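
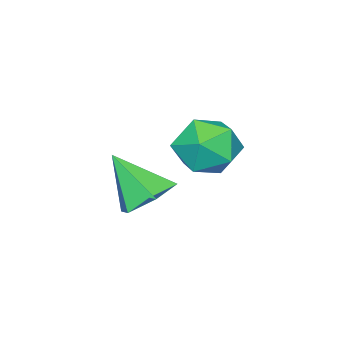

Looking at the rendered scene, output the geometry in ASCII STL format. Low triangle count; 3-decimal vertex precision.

solid 
facet normal -0.109 0.626 -0.772
outer loop
vertex 1.922 -1.226 -3.038
vertex 0.861 -1.245 -2.903
vertex 1.453 -0.513 -2.394
endloop
endfacet
facet normal 0.855 0.104 0.508
outer loop
vertex 1.922 -1.226 -3.038
vertex 1.453 -0.513 -2.394
vertex 1.079 -2.495 -1.357
endloop
endfacet
facet normal -0.110 0.626 -0.772
outer loop
vertex 1.453 -0.513 -2.394
vertex 0.861 -1.245 -2.903
vertex 0.391 -0.531 -2.258
endloop
endfacet
facet normal 0.106 0.445 0.889
outer loop
vertex 1.453 -0.513 -2.394
vertex 0.391 -0.531 -2.258
vertex 1.079 -2.495 -1.357
endloop
endfacet
facet normal -0.110 0.626 -0.772
outer loop
vertex 0.391 -0.531 -2.258
vertex 0.861 -1.245 -2.903
vertex -0.201 -1.263 -2.767
endloop
endfacet
facet normal -0.703 0.078 0.706
outer loop
vertex 0.391 -0.531 -2.258
vertex -0.201 -1.263 -2.767
vertex 1.079 -2.495 -1.357
endloop
endfacet
facet normal -0.110 0.626 -0.772
outer loop
vertex -0.201 -1.263 -2.767
vertex 0.861 -1.245 -2.903
vertex 0.269 -1.976 -3.411
endloop
endfacet
facet normal -0.763 -0.631 0.142
outer loop
vertex -0.201 -1.263 -2.767
vertex 0.269 -1.976 -3.411
vertex 1.079 -2.495 -1.357
endloop
endfacet
facet normal -0.110 0.626 -0.772
outer loop
vertex 0.269 -1.976 -3.411
vertex 0.861 -1.245 -2.903
vertex 1.33 -1.958 -3.547
endloop
endfacet
facet normal -0.014 -0.971 -0.240
outer loop
vertex 0.269 -1.976 -3.411
vertex 1.33 -1.958 -3.547
vertex 1.079 -2.495 -1.357
endloop
endfacet
facet normal -0.109 0.626 -0.772
outer loop
vertex 1.33 -1.958 -3.547
vertex 0.861 -1.245 -2.903
vertex 1.922 -1.226 -3.038
endloop
endfacet
facet normal 0.795 -0.604 -0.057
outer loop
vertex 1.33 -1.958 -3.547
vertex 1.922 -1.226 -3.038
vertex 1.079 -2.495 -1.357
endloop
endfacet
facet normal -0.409 0.027 0.912
outer loop
vertex 1.051 1.888 1.226
vertex 0.342 1.021 0.933
vertex 1.374 0.791 1.403
endloop
endfacet
facet normal 0.275 0.231 0.933
outer loop
vertex 1.051 1.888 1.226
vertex 1.374 0.791 1.403
vertex 2.134 1.558 0.989
endloop
endfacet
facet normal 0.351 0.793 0.499
outer loop
vertex 1.051 1.888 1.226
vertex 2.134 1.558 0.989
vertex 1.572 2.263 0.264
endloop
endfacet
facet normal -0.287 0.935 0.209
outer loop
vertex 1.051 1.888 1.226
vertex 1.572 2.263 0.264
vertex 0.465 1.931 0.23
endloop
endfacet
facet normal -0.756 0.461 0.465
outer loop
vertex 1.051 1.888 1.226
vertex 0.465 1.931 0.23
vertex 0.342 1.021 0.933
endloop
endfacet
facet normal 0.673 -0.302 0.676
outer loop
vertex 2.134 1.558 0.989
vertex 1.374 0.791 1.403
vertex 2.095 0.489 0.55
endloop
endfacet
facet normal -0.433 -0.633 0.641
outer loop
vertex 1.374 0.791 1.403
vertex 0.342 1.021 0.933
vertex 0.988 0.157 0.516
endloop
endfacet
facet normal -0.994 0.070 -0.083
outer loop
vertex 0.342 1.021 0.933
vertex 0.465 1.931 0.23
vertex 0.426 0.862 -0.209
endloop
endfacet
facet normal -0.236 0.836 -0.495
outer loop
vertex 0.465 1.931 0.23
vertex 1.572 2.263 0.264
vertex 1.186 1.629 -0.623
endloop
endfacet
facet normal 0.795 0.607 -0.026
outer loop
vertex 1.572 2.263 0.264
vertex 2.134 1.558 0.989
vertex 2.218 1.399 -0.153
endloop
endfacet
facet normal 0.287 -0.935 -0.209
outer loop
vertex 1.509 0.532 -0.446
vertex 2.095 0.489 0.55
vertex 0.988 0.157 0.516
endloop
endfacet
facet normal -0.351 -0.793 -0.499
outer loop
vertex 1.509 0.532 -0.446
vertex 0.988 0.157 0.516
vertex 0.426 0.862 -0.209
endloop
endfacet
facet normal -0.275 -0.231 -0.933
outer loop
vertex 1.509 0.532 -0.446
vertex 0.426 0.862 -0.209
vertex 1.186 1.629 -0.623
endloop
endfacet
facet normal 0.409 -0.027 -0.912
outer loop
vertex 1.509 0.532 -0.446
vertex 1.186 1.629 -0.623
vertex 2.218 1.399 -0.153
endloop
endfacet
facet normal 0.756 -0.461 -0.465
outer loop
vertex 1.509 0.532 -0.446
vertex 2.218 1.399 -0.153
vertex 2.095 0.489 0.55
endloop
endfacet
facet normal 0.236 -0.836 0.495
outer loop
vertex 0.988 0.157 0.516
vertex 2.095 0.489 0.55
vertex 1.374 0.791 1.403
endloop
endfacet
facet normal -0.795 -0.607 0.026
outer loop
vertex 0.426 0.862 -0.209
vertex 0.988 0.157 0.516
vertex 0.342 1.021 0.933
endloop
endfacet
facet normal -0.673 0.302 -0.676
outer loop
vertex 1.186 1.629 -0.623
vertex 0.426 0.862 -0.209
vertex 0.465 1.931 0.23
endloop
endfacet
facet normal 0.433 0.633 -0.641
outer loop
vertex 2.218 1.399 -0.153
vertex 1.186 1.629 -0.623
vertex 1.572 2.263 0.264
endloop
endfacet
facet normal 0.994 -0.070 0.083
outer loop
vertex 2.095 0.489 0.55
vertex 2.218 1.399 -0.153
vertex 2.134 1.558 0.989
endloop
endfacet

endsolid


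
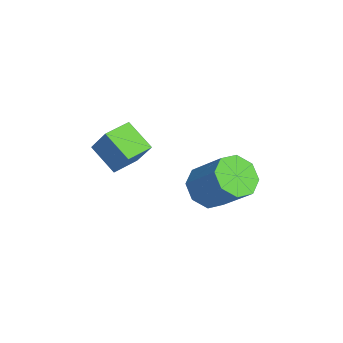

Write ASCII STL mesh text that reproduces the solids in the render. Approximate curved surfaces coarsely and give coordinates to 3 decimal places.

solid 
facet normal -0.463 -0.518 -0.719
outer loop
vertex 0.872 1.343 -4.56
vertex 0.526 0.873 -3.998
vertex 0.326 1.565 -4.368
endloop
endfacet
facet normal 0.097 0.776 -0.623
outer loop
vertex 0.872 1.343 -4.56
vertex 0.326 1.565 -4.368
vertex 1.619 2.177 -3.404
endloop
endfacet
facet normal 0.097 0.776 -0.623
outer loop
vertex 1.619 2.177 -3.404
vertex 0.326 1.565 -4.368
vertex 1.073 2.399 -3.212
endloop
endfacet
facet normal 0.464 0.519 0.718
outer loop
vertex 1.619 2.177 -3.404
vertex 1.073 2.399 -3.212
vertex 1.274 1.707 -2.842
endloop
endfacet
facet normal -0.465 -0.518 -0.718
outer loop
vertex 0.326 1.565 -4.368
vertex 0.526 0.873 -3.998
vertex -0.102 1.382 -3.959
endloop
endfacet
facet normal -0.554 0.803 -0.221
outer loop
vertex 0.326 1.565 -4.368
vertex -0.102 1.382 -3.959
vertex 1.073 2.399 -3.212
endloop
endfacet
facet normal -0.554 0.803 -0.221
outer loop
vertex 1.073 2.399 -3.212
vertex -0.102 1.382 -3.959
vertex 0.645 2.216 -2.803
endloop
endfacet
facet normal 0.464 0.519 0.718
outer loop
vertex 1.073 2.399 -3.212
vertex 0.645 2.216 -2.803
vertex 1.274 1.707 -2.842
endloop
endfacet
facet normal -0.464 -0.518 -0.719
outer loop
vertex -0.102 1.382 -3.959
vertex 0.526 0.873 -3.998
vertex -0.162 0.9 -3.573
endloop
endfacet
facet normal -0.880 0.358 0.310
outer loop
vertex -0.102 1.382 -3.959
vertex -0.162 0.9 -3.573
vertex 0.645 2.216 -2.803
endloop
endfacet
facet normal -0.881 0.359 0.310
outer loop
vertex 0.645 2.216 -2.803
vertex -0.162 0.9 -3.573
vertex 0.585 1.735 -2.417
endloop
endfacet
facet normal 0.464 0.518 0.718
outer loop
vertex 0.645 2.216 -2.803
vertex 0.585 1.735 -2.417
vertex 1.274 1.707 -2.842
endloop
endfacet
facet normal -0.464 -0.518 -0.718
outer loop
vertex -0.162 0.9 -3.573
vertex 0.526 0.873 -3.998
vertex 0.181 0.403 -3.436
endloop
endfacet
facet normal -0.691 -0.295 0.660
outer loop
vertex -0.162 0.9 -3.573
vertex 0.181 0.403 -3.436
vertex 0.585 1.735 -2.417
endloop
endfacet
facet normal -0.691 -0.295 0.660
outer loop
vertex 0.585 1.735 -2.417
vertex 0.181 0.403 -3.436
vertex 0.928 1.237 -2.28
endloop
endfacet
facet normal 0.464 0.518 0.719
outer loop
vertex 0.585 1.735 -2.417
vertex 0.928 1.237 -2.28
vertex 1.274 1.707 -2.842
endloop
endfacet
facet normal -0.464 -0.519 -0.718
outer loop
vertex 0.181 0.403 -3.436
vertex 0.526 0.873 -3.998
vertex 0.727 0.181 -3.628
endloop
endfacet
facet normal -0.097 -0.776 0.623
outer loop
vertex 0.181 0.403 -3.436
vertex 0.727 0.181 -3.628
vertex 0.928 1.237 -2.28
endloop
endfacet
facet normal -0.097 -0.776 0.623
outer loop
vertex 0.928 1.237 -2.28
vertex 0.727 0.181 -3.628
vertex 1.474 1.015 -2.472
endloop
endfacet
facet normal 0.463 0.518 0.719
outer loop
vertex 0.928 1.237 -2.28
vertex 1.474 1.015 -2.472
vertex 1.274 1.707 -2.842
endloop
endfacet
facet normal -0.464 -0.519 -0.718
outer loop
vertex 0.727 0.181 -3.628
vertex 0.526 0.873 -3.998
vertex 1.155 0.364 -4.037
endloop
endfacet
facet normal 0.554 -0.803 0.221
outer loop
vertex 0.727 0.181 -3.628
vertex 1.155 0.364 -4.037
vertex 1.474 1.015 -2.472
endloop
endfacet
facet normal 0.554 -0.803 0.221
outer loop
vertex 1.474 1.015 -2.472
vertex 1.155 0.364 -4.037
vertex 1.902 1.198 -2.881
endloop
endfacet
facet normal 0.465 0.518 0.718
outer loop
vertex 1.474 1.015 -2.472
vertex 1.902 1.198 -2.881
vertex 1.274 1.707 -2.842
endloop
endfacet
facet normal -0.464 -0.518 -0.718
outer loop
vertex 1.155 0.364 -4.037
vertex 0.526 0.873 -3.998
vertex 1.215 0.845 -4.423
endloop
endfacet
facet normal 0.880 -0.359 -0.310
outer loop
vertex 1.155 0.364 -4.037
vertex 1.215 0.845 -4.423
vertex 1.902 1.198 -2.881
endloop
endfacet
facet normal 0.881 -0.358 -0.310
outer loop
vertex 1.902 1.198 -2.881
vertex 1.215 0.845 -4.423
vertex 1.962 1.68 -3.267
endloop
endfacet
facet normal 0.464 0.518 0.719
outer loop
vertex 1.902 1.198 -2.881
vertex 1.962 1.68 -3.267
vertex 1.274 1.707 -2.842
endloop
endfacet
facet normal -0.464 -0.518 -0.719
outer loop
vertex 1.215 0.845 -4.423
vertex 0.526 0.873 -3.998
vertex 0.872 1.343 -4.56
endloop
endfacet
facet normal 0.691 0.295 -0.660
outer loop
vertex 1.215 0.845 -4.423
vertex 0.872 1.343 -4.56
vertex 1.962 1.68 -3.267
endloop
endfacet
facet normal 0.691 0.295 -0.660
outer loop
vertex 1.962 1.68 -3.267
vertex 0.872 1.343 -4.56
vertex 1.619 2.177 -3.404
endloop
endfacet
facet normal 0.464 0.518 0.718
outer loop
vertex 1.962 1.68 -3.267
vertex 1.619 2.177 -3.404
vertex 1.274 1.707 -2.842
endloop
endfacet
facet normal -0.372 -0.389 -0.843
outer loop
vertex 1.331 -2.643 -1.32
vertex 0.656 -1.947 -1.343
vertex 2.031 -1.984 -1.933
endloop
endfacet
facet normal 0.696 -0.718 0.023
outer loop
vertex 2.444 -1.553 -0.997
vertex 1.331 -2.643 -1.32
vertex 2.031 -1.984 -1.933
endloop
endfacet
facet normal -0.372 -0.388 -0.843
outer loop
vertex 2.031 -1.984 -1.933
vertex 0.656 -1.947 -1.343
vertex 1.356 -1.288 -1.955
endloop
endfacet
facet normal 0.614 0.578 -0.537
outer loop
vertex 1.356 -1.288 -1.955
vertex 2.444 -1.553 -0.997
vertex 2.031 -1.984 -1.933
endloop
endfacet
facet normal -0.614 -0.578 0.537
outer loop
vertex 1.331 -2.643 -1.32
vertex 1.069 -1.516 -0.407
vertex 0.656 -1.947 -1.343
endloop
endfacet
facet normal 0.696 -0.718 0.023
outer loop
vertex 1.744 -2.212 -0.385
vertex 1.331 -2.643 -1.32
vertex 2.444 -1.553 -0.997
endloop
endfacet
facet normal -0.614 -0.578 0.538
outer loop
vertex 1.744 -2.212 -0.385
vertex 1.069 -1.516 -0.407
vertex 1.331 -2.643 -1.32
endloop
endfacet
facet normal -0.696 0.718 -0.023
outer loop
vertex 0.656 -1.947 -1.343
vertex 1.069 -1.516 -0.407
vertex 1.356 -1.288 -1.955
endloop
endfacet
facet normal 0.614 0.578 -0.538
outer loop
vertex 1.769 -0.857 -1.02
vertex 2.444 -1.553 -0.997
vertex 1.356 -1.288 -1.955
endloop
endfacet
facet normal -0.696 0.718 -0.023
outer loop
vertex 1.356 -1.288 -1.955
vertex 1.069 -1.516 -0.407
vertex 1.769 -0.857 -1.02
endloop
endfacet
facet normal 0.372 0.388 0.843
outer loop
vertex 1.769 -0.857 -1.02
vertex 1.744 -2.212 -0.385
vertex 2.444 -1.553 -0.997
endloop
endfacet
facet normal 0.373 0.388 0.843
outer loop
vertex 1.069 -1.516 -0.407
vertex 1.744 -2.212 -0.385
vertex 1.769 -0.857 -1.02
endloop
endfacet

endsolid


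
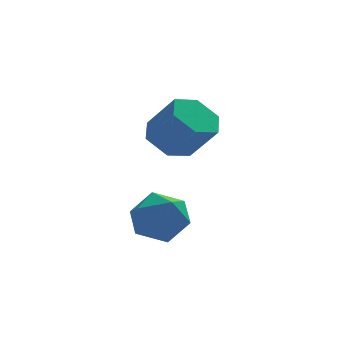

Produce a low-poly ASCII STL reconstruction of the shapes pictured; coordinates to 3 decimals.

solid 
facet normal 0.309 0.757 0.576
outer loop
vertex -3.059 1.594 0.747
vertex -3.348 1.026 1.649
vertex -2.329 0.925 1.235
endloop
endfacet
facet normal 0.686 0.727 -0.030
outer loop
vertex -3.059 1.594 0.747
vertex -2.329 0.925 1.235
vertex -2.404 0.951 0.134
endloop
endfacet
facet normal 0.231 0.784 -0.576
outer loop
vertex -3.059 1.594 0.747
vertex -2.404 0.951 0.134
vertex -3.469 1.068 -0.133
endloop
endfacet
facet normal -0.427 0.850 -0.309
outer loop
vertex -3.059 1.594 0.747
vertex -3.469 1.068 -0.133
vertex -4.052 1.115 0.803
endloop
endfacet
facet normal -0.379 0.833 0.403
outer loop
vertex -3.059 1.594 0.747
vertex -4.052 1.115 0.803
vertex -3.348 1.026 1.649
endloop
endfacet
facet normal 0.994 0.084 -0.066
outer loop
vertex -2.404 0.951 0.134
vertex -2.329 0.925 1.235
vertex -2.288 -0.015 0.657
endloop
endfacet
facet normal 0.384 0.133 0.914
outer loop
vertex -2.329 0.925 1.235
vertex -3.348 1.026 1.649
vertex -2.871 0.032 1.593
endloop
endfacet
facet normal -0.730 0.256 0.634
outer loop
vertex -3.348 1.026 1.649
vertex -4.052 1.115 0.803
vertex -3.936 0.149 1.326
endloop
endfacet
facet normal -0.808 0.283 -0.517
outer loop
vertex -4.052 1.115 0.803
vertex -3.469 1.068 -0.133
vertex -4.011 0.175 0.225
endloop
endfacet
facet normal 0.258 0.177 -0.950
outer loop
vertex -3.469 1.068 -0.133
vertex -2.404 0.951 0.134
vertex -2.992 0.074 -0.189
endloop
endfacet
facet normal 0.427 -0.850 0.309
outer loop
vertex -3.281 -0.494 0.713
vertex -2.288 -0.015 0.657
vertex -2.871 0.032 1.593
endloop
endfacet
facet normal -0.231 -0.784 0.576
outer loop
vertex -3.281 -0.494 0.713
vertex -2.871 0.032 1.593
vertex -3.936 0.149 1.326
endloop
endfacet
facet normal -0.686 -0.727 0.030
outer loop
vertex -3.281 -0.494 0.713
vertex -3.936 0.149 1.326
vertex -4.011 0.175 0.225
endloop
endfacet
facet normal -0.309 -0.757 -0.576
outer loop
vertex -3.281 -0.494 0.713
vertex -4.011 0.175 0.225
vertex -2.992 0.074 -0.189
endloop
endfacet
facet normal 0.379 -0.833 -0.403
outer loop
vertex -3.281 -0.494 0.713
vertex -2.992 0.074 -0.189
vertex -2.288 -0.015 0.657
endloop
endfacet
facet normal 0.808 -0.283 0.517
outer loop
vertex -2.871 0.032 1.593
vertex -2.288 -0.015 0.657
vertex -2.329 0.925 1.235
endloop
endfacet
facet normal -0.258 -0.177 0.950
outer loop
vertex -3.936 0.149 1.326
vertex -2.871 0.032 1.593
vertex -3.348 1.026 1.649
endloop
endfacet
facet normal -0.994 -0.084 0.066
outer loop
vertex -4.011 0.175 0.225
vertex -3.936 0.149 1.326
vertex -4.052 1.115 0.803
endloop
endfacet
facet normal -0.384 -0.133 -0.914
outer loop
vertex -2.992 0.074 -0.189
vertex -4.011 0.175 0.225
vertex -3.469 1.068 -0.133
endloop
endfacet
facet normal 0.730 -0.256 -0.634
outer loop
vertex -2.288 -0.015 0.657
vertex -2.992 0.074 -0.189
vertex -2.404 0.951 0.134
endloop
endfacet
facet normal -0.488 0.430 -0.760
outer loop
vertex -1.729 3.278 3.06
vertex -2.55 2.783 3.307
vertex -2.374 3.675 3.699
endloop
endfacet
facet normal 0.582 0.809 0.084
outer loop
vertex -1.729 3.278 3.06
vertex -2.374 3.675 3.699
vertex -0.929 2.573 4.306
endloop
endfacet
facet normal 0.581 0.809 0.085
outer loop
vertex -0.929 2.573 4.306
vertex -2.374 3.675 3.699
vertex -1.573 2.969 4.944
endloop
endfacet
facet normal 0.488 -0.430 0.760
outer loop
vertex -0.929 2.573 4.306
vertex -1.573 2.969 4.944
vertex -1.75 2.077 4.553
endloop
endfacet
facet normal -0.488 0.430 -0.760
outer loop
vertex -2.374 3.675 3.699
vertex -2.55 2.783 3.307
vertex -3.195 3.179 3.945
endloop
endfacet
facet normal -0.273 0.751 0.602
outer loop
vertex -2.374 3.675 3.699
vertex -3.195 3.179 3.945
vertex -1.573 2.969 4.944
endloop
endfacet
facet normal -0.273 0.752 0.601
outer loop
vertex -1.573 2.969 4.944
vertex -3.195 3.179 3.945
vertex -2.394 2.474 5.191
endloop
endfacet
facet normal 0.488 -0.430 0.760
outer loop
vertex -1.573 2.969 4.944
vertex -2.394 2.474 5.191
vertex -1.75 2.077 4.553
endloop
endfacet
facet normal -0.488 0.429 -0.760
outer loop
vertex -3.195 3.179 3.945
vertex -2.55 2.783 3.307
vertex -3.371 2.287 3.554
endloop
endfacet
facet normal -0.854 -0.058 0.516
outer loop
vertex -3.195 3.179 3.945
vertex -3.371 2.287 3.554
vertex -2.394 2.474 5.191
endloop
endfacet
facet normal -0.854 -0.057 0.516
outer loop
vertex -2.394 2.474 5.191
vertex -3.371 2.287 3.554
vertex -2.571 1.582 4.8
endloop
endfacet
facet normal 0.488 -0.430 0.760
outer loop
vertex -2.394 2.474 5.191
vertex -2.571 1.582 4.8
vertex -1.75 2.077 4.553
endloop
endfacet
facet normal -0.488 0.430 -0.760
outer loop
vertex -3.371 2.287 3.554
vertex -2.55 2.783 3.307
vertex -2.727 1.891 2.916
endloop
endfacet
facet normal -0.581 -0.809 -0.085
outer loop
vertex -3.371 2.287 3.554
vertex -2.727 1.891 2.916
vertex -2.571 1.582 4.8
endloop
endfacet
facet normal -0.582 -0.809 -0.085
outer loop
vertex -2.571 1.582 4.8
vertex -2.727 1.891 2.916
vertex -1.926 1.185 4.161
endloop
endfacet
facet normal 0.488 -0.430 0.760
outer loop
vertex -2.571 1.582 4.8
vertex -1.926 1.185 4.161
vertex -1.75 2.077 4.553
endloop
endfacet
facet normal -0.488 0.430 -0.760
outer loop
vertex -2.727 1.891 2.916
vertex -2.55 2.783 3.307
vertex -1.906 2.386 2.669
endloop
endfacet
facet normal 0.272 -0.751 -0.601
outer loop
vertex -2.727 1.891 2.916
vertex -1.906 2.386 2.669
vertex -1.926 1.185 4.161
endloop
endfacet
facet normal 0.274 -0.751 -0.601
outer loop
vertex -1.926 1.185 4.161
vertex -1.906 2.386 2.669
vertex -1.105 1.681 3.915
endloop
endfacet
facet normal 0.488 -0.430 0.760
outer loop
vertex -1.926 1.185 4.161
vertex -1.105 1.681 3.915
vertex -1.75 2.077 4.553
endloop
endfacet
facet normal -0.488 0.430 -0.760
outer loop
vertex -1.906 2.386 2.669
vertex -2.55 2.783 3.307
vertex -1.729 3.278 3.06
endloop
endfacet
facet normal 0.854 0.057 -0.517
outer loop
vertex -1.906 2.386 2.669
vertex -1.729 3.278 3.06
vertex -1.105 1.681 3.915
endloop
endfacet
facet normal 0.855 0.058 -0.516
outer loop
vertex -1.105 1.681 3.915
vertex -1.729 3.278 3.06
vertex -0.929 2.573 4.306
endloop
endfacet
facet normal 0.488 -0.429 0.760
outer loop
vertex -1.105 1.681 3.915
vertex -0.929 2.573 4.306
vertex -1.75 2.077 4.553
endloop
endfacet

endsolid


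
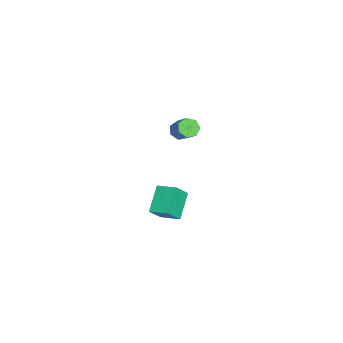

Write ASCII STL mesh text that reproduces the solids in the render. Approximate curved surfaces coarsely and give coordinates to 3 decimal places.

solid 
facet normal -0.663 -0.395 -0.636
outer loop
vertex -3.249 -0.364 1.483
vertex -3.727 -0.283 1.931
vertex -3.527 0.137 1.462
endloop
endfacet
facet normal 0.571 0.284 -0.770
outer loop
vertex -3.249 -0.364 1.483
vertex -3.527 0.137 1.462
vertex -2.335 0.182 2.362
endloop
endfacet
facet normal 0.571 0.284 -0.770
outer loop
vertex -2.335 0.182 2.362
vertex -3.527 0.137 1.462
vertex -2.613 0.682 2.34
endloop
endfacet
facet normal 0.662 0.396 0.636
outer loop
vertex -2.335 0.182 2.362
vertex -2.613 0.682 2.34
vertex -2.813 0.263 2.809
endloop
endfacet
facet normal -0.662 -0.395 -0.637
outer loop
vertex -3.527 0.137 1.462
vertex -3.727 -0.283 1.931
vertex -3.956 0.321 1.794
endloop
endfacet
facet normal -0.025 0.861 -0.509
outer loop
vertex -3.527 0.137 1.462
vertex -3.956 0.321 1.794
vertex -2.613 0.682 2.34
endloop
endfacet
facet normal -0.025 0.861 -0.509
outer loop
vertex -2.613 0.682 2.34
vertex -3.956 0.321 1.794
vertex -3.041 0.866 2.672
endloop
endfacet
facet normal 0.663 0.395 0.636
outer loop
vertex -2.613 0.682 2.34
vertex -3.041 0.866 2.672
vertex -2.813 0.263 2.809
endloop
endfacet
facet normal -0.663 -0.396 -0.636
outer loop
vertex -3.956 0.321 1.794
vertex -3.727 -0.283 1.931
vertex -4.212 0.051 2.229
endloop
endfacet
facet normal -0.600 0.788 0.136
outer loop
vertex -3.956 0.321 1.794
vertex -4.212 0.051 2.229
vertex -3.041 0.866 2.672
endloop
endfacet
facet normal -0.600 0.789 0.135
outer loop
vertex -3.041 0.866 2.672
vertex -4.212 0.051 2.229
vertex -3.298 0.596 3.107
endloop
endfacet
facet normal 0.662 0.395 0.637
outer loop
vertex -3.041 0.866 2.672
vertex -3.298 0.596 3.107
vertex -2.813 0.263 2.809
endloop
endfacet
facet normal -0.663 -0.394 -0.637
outer loop
vertex -4.212 0.051 2.229
vertex -3.727 -0.283 1.931
vertex -4.104 -0.47 2.439
endloop
endfacet
facet normal -0.725 0.123 0.678
outer loop
vertex -4.212 0.051 2.229
vertex -4.104 -0.47 2.439
vertex -3.298 0.596 3.107
endloop
endfacet
facet normal -0.725 0.124 0.677
outer loop
vertex -3.298 0.596 3.107
vertex -4.104 -0.47 2.439
vertex -3.19 0.075 3.318
endloop
endfacet
facet normal 0.662 0.395 0.637
outer loop
vertex -3.298 0.596 3.107
vertex -3.19 0.075 3.318
vertex -2.813 0.263 2.809
endloop
endfacet
facet normal -0.662 -0.396 -0.637
outer loop
vertex -4.104 -0.47 2.439
vertex -3.727 -0.283 1.931
vertex -3.711 -0.85 2.267
endloop
endfacet
facet normal -0.304 -0.635 0.710
outer loop
vertex -4.104 -0.47 2.439
vertex -3.711 -0.85 2.267
vertex -3.19 0.075 3.318
endloop
endfacet
facet normal -0.303 -0.636 0.710
outer loop
vertex -3.19 0.075 3.318
vertex -3.711 -0.85 2.267
vertex -2.797 -0.305 3.145
endloop
endfacet
facet normal 0.662 0.395 0.637
outer loop
vertex -3.19 0.075 3.318
vertex -2.797 -0.305 3.145
vertex -2.813 0.263 2.809
endloop
endfacet
facet normal -0.662 -0.396 -0.636
outer loop
vertex -3.711 -0.85 2.267
vertex -3.727 -0.283 1.931
vertex -3.331 -0.803 1.842
endloop
endfacet
facet normal 0.346 -0.915 0.208
outer loop
vertex -3.711 -0.85 2.267
vertex -3.331 -0.803 1.842
vertex -2.797 -0.305 3.145
endloop
endfacet
facet normal 0.346 -0.915 0.208
outer loop
vertex -2.797 -0.305 3.145
vertex -3.331 -0.803 1.842
vertex -2.417 -0.258 2.72
endloop
endfacet
facet normal 0.663 0.395 0.636
outer loop
vertex -2.797 -0.305 3.145
vertex -2.417 -0.258 2.72
vertex -2.813 0.263 2.809
endloop
endfacet
facet normal -0.663 -0.396 -0.636
outer loop
vertex -3.331 -0.803 1.842
vertex -3.727 -0.283 1.931
vertex -3.249 -0.364 1.483
endloop
endfacet
facet normal 0.735 -0.506 -0.451
outer loop
vertex -3.331 -0.803 1.842
vertex -3.249 -0.364 1.483
vertex -2.417 -0.258 2.72
endloop
endfacet
facet normal 0.736 -0.505 -0.452
outer loop
vertex -2.417 -0.258 2.72
vertex -3.249 -0.364 1.483
vertex -2.335 0.182 2.362
endloop
endfacet
facet normal 0.662 0.395 0.637
outer loop
vertex -2.417 -0.258 2.72
vertex -2.335 0.182 2.362
vertex -2.813 0.263 2.809
endloop
endfacet
facet normal -0.533 0.422 -0.733
outer loop
vertex 2.295 -0.402 1.341
vertex 2.766 0.657 1.608
vertex 3.573 -0.694 0.243
endloop
endfacet
facet normal -0.396 -0.890 -0.224
outer loop
vertex 4.234 -1.217 1.152
vertex 2.295 -0.402 1.341
vertex 3.573 -0.694 0.243
endloop
endfacet
facet normal -0.533 0.422 -0.733
outer loop
vertex 3.573 -0.694 0.243
vertex 2.766 0.657 1.608
vertex 4.044 0.365 0.51
endloop
endfacet
facet normal 0.748 -0.171 -0.642
outer loop
vertex 4.044 0.365 0.51
vertex 4.234 -1.217 1.152
vertex 3.573 -0.694 0.243
endloop
endfacet
facet normal -0.748 0.171 0.642
outer loop
vertex 2.295 -0.402 1.341
vertex 3.427 0.134 2.517
vertex 2.766 0.657 1.608
endloop
endfacet
facet normal -0.396 -0.890 -0.224
outer loop
vertex 2.956 -0.925 2.25
vertex 2.295 -0.402 1.341
vertex 4.234 -1.217 1.152
endloop
endfacet
facet normal -0.748 0.171 0.642
outer loop
vertex 2.956 -0.925 2.25
vertex 3.427 0.134 2.517
vertex 2.295 -0.402 1.341
endloop
endfacet
facet normal 0.396 0.890 0.224
outer loop
vertex 2.766 0.657 1.608
vertex 3.427 0.134 2.517
vertex 4.044 0.365 0.51
endloop
endfacet
facet normal 0.748 -0.171 -0.642
outer loop
vertex 4.705 -0.158 1.419
vertex 4.234 -1.217 1.152
vertex 4.044 0.365 0.51
endloop
endfacet
facet normal 0.396 0.890 0.224
outer loop
vertex 4.044 0.365 0.51
vertex 3.427 0.134 2.517
vertex 4.705 -0.158 1.419
endloop
endfacet
facet normal 0.533 -0.422 0.733
outer loop
vertex 4.705 -0.158 1.419
vertex 2.956 -0.925 2.25
vertex 4.234 -1.217 1.152
endloop
endfacet
facet normal 0.533 -0.422 0.733
outer loop
vertex 3.427 0.134 2.517
vertex 2.956 -0.925 2.25
vertex 4.705 -0.158 1.419
endloop
endfacet

endsolid


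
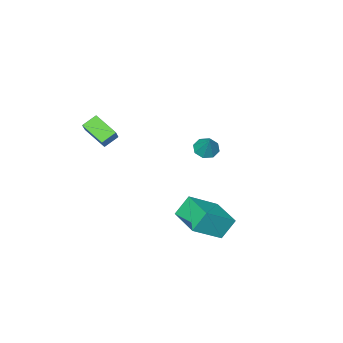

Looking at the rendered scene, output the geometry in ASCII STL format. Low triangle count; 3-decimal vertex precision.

solid 
facet normal -0.328 -0.505 -0.798
outer loop
vertex -1.776 -0.779 -0.176
vertex -2.274 -1.036 0.191
vertex -2.198 -0.488 -0.187
endloop
endfacet
facet normal 0.561 0.807 -0.185
outer loop
vertex -1.776 -0.779 -0.176
vertex -2.198 -0.488 -0.187
vertex -1.866 -0.404 1.189
endloop
endfacet
facet normal -0.327 -0.506 -0.799
outer loop
vertex -2.198 -0.488 -0.187
vertex -2.274 -1.036 0.191
vertex -2.665 -0.518 0.023
endloop
endfacet
facet normal -0.082 0.996 -0.041
outer loop
vertex -2.198 -0.488 -0.187
vertex -2.665 -0.518 0.023
vertex -1.866 -0.404 1.189
endloop
endfacet
facet normal -0.326 -0.505 -0.799
outer loop
vertex -2.665 -0.518 0.023
vertex -2.274 -1.036 0.191
vertex -2.903 -0.851 0.331
endloop
endfacet
facet normal -0.593 0.733 0.334
outer loop
vertex -2.665 -0.518 0.023
vertex -2.903 -0.851 0.331
vertex -1.866 -0.404 1.189
endloop
endfacet
facet normal -0.326 -0.505 -0.799
outer loop
vertex -2.903 -0.851 0.331
vertex -2.274 -1.036 0.191
vertex -2.773 -1.293 0.557
endloop
endfacet
facet normal -0.671 0.172 0.721
outer loop
vertex -2.903 -0.851 0.331
vertex -2.773 -1.293 0.557
vertex -1.866 -0.404 1.189
endloop
endfacet
facet normal -0.326 -0.505 -0.799
outer loop
vertex -2.773 -1.293 0.557
vertex -2.274 -1.036 0.191
vertex -2.351 -1.584 0.569
endloop
endfacet
facet normal -0.272 -0.358 0.893
outer loop
vertex -2.773 -1.293 0.557
vertex -2.351 -1.584 0.569
vertex -1.866 -0.404 1.189
endloop
endfacet
facet normal -0.327 -0.505 -0.799
outer loop
vertex -2.351 -1.584 0.569
vertex -2.274 -1.036 0.191
vertex -1.884 -1.554 0.359
endloop
endfacet
facet normal 0.372 -0.547 0.750
outer loop
vertex -2.351 -1.584 0.569
vertex -1.884 -1.554 0.359
vertex -1.866 -0.404 1.189
endloop
endfacet
facet normal -0.327 -0.505 -0.798
outer loop
vertex -1.884 -1.554 0.359
vertex -2.274 -1.036 0.191
vertex -1.646 -1.22 0.05
endloop
endfacet
facet normal 0.883 -0.284 0.374
outer loop
vertex -1.884 -1.554 0.359
vertex -1.646 -1.22 0.05
vertex -1.866 -0.404 1.189
endloop
endfacet
facet normal -0.327 -0.506 -0.798
outer loop
vertex -1.646 -1.22 0.05
vertex -2.274 -1.036 0.191
vertex -1.776 -0.779 -0.176
endloop
endfacet
facet normal 0.961 0.277 -0.013
outer loop
vertex -1.646 -1.22 0.05
vertex -1.776 -0.779 -0.176
vertex -1.866 -0.404 1.189
endloop
endfacet
facet normal -0.553 -0.467 -0.690
outer loop
vertex 3.997 -2.864 3.439
vertex 3.285 -2.678 3.884
vertex 3.87 -1.681 2.74
endloop
endfacet
facet normal 0.828 -0.216 -0.517
outer loop
vertex 4.555 -1.102 3.596
vertex 3.997 -2.864 3.439
vertex 3.87 -1.681 2.74
endloop
endfacet
facet normal -0.552 -0.468 -0.690
outer loop
vertex 3.87 -1.681 2.74
vertex 3.285 -2.678 3.884
vertex 3.158 -1.495 3.184
endloop
endfacet
facet normal -0.092 0.857 -0.506
outer loop
vertex 3.158 -1.495 3.184
vertex 4.555 -1.102 3.596
vertex 3.87 -1.681 2.74
endloop
endfacet
facet normal 0.092 -0.857 0.506
outer loop
vertex 3.997 -2.864 3.439
vertex 3.97 -2.099 4.74
vertex 3.285 -2.678 3.884
endloop
endfacet
facet normal 0.829 -0.216 -0.516
outer loop
vertex 4.682 -2.285 4.296
vertex 3.997 -2.864 3.439
vertex 4.555 -1.102 3.596
endloop
endfacet
facet normal 0.092 -0.858 0.506
outer loop
vertex 4.682 -2.285 4.296
vertex 3.97 -2.099 4.74
vertex 3.997 -2.864 3.439
endloop
endfacet
facet normal -0.828 0.217 0.516
outer loop
vertex 3.285 -2.678 3.884
vertex 3.97 -2.099 4.74
vertex 3.158 -1.495 3.184
endloop
endfacet
facet normal -0.092 0.858 -0.506
outer loop
vertex 3.843 -0.916 4.041
vertex 4.555 -1.102 3.596
vertex 3.158 -1.495 3.184
endloop
endfacet
facet normal -0.829 0.216 0.516
outer loop
vertex 3.158 -1.495 3.184
vertex 3.97 -2.099 4.74
vertex 3.843 -0.916 4.041
endloop
endfacet
facet normal 0.553 0.467 0.690
outer loop
vertex 3.843 -0.916 4.041
vertex 4.682 -2.285 4.296
vertex 4.555 -1.102 3.596
endloop
endfacet
facet normal 0.552 0.467 0.690
outer loop
vertex 3.97 -2.099 4.74
vertex 4.682 -2.285 4.296
vertex 3.843 -0.916 4.041
endloop
endfacet
facet normal -0.798 0.214 -0.564
outer loop
vertex -0.707 1.249 -2.046
vertex -0.182 2.936 -2.15
vertex -0.046 0.979 -3.084
endloop
endfacet
facet normal -0.297 -0.953 0.059
outer loop
vertex 1.502 0.564 -1.99
vertex -0.707 1.249 -2.046
vertex -0.046 0.979 -3.084
endloop
endfacet
facet normal -0.797 0.214 -0.564
outer loop
vertex -0.046 0.979 -3.084
vertex -0.182 2.936 -2.15
vertex 0.48 2.666 -3.188
endloop
endfacet
facet normal 0.525 -0.214 -0.824
outer loop
vertex 0.48 2.666 -3.188
vertex 1.502 0.564 -1.99
vertex -0.046 0.979 -3.084
endloop
endfacet
facet normal -0.525 0.214 0.824
outer loop
vertex -0.707 1.249 -2.046
vertex 1.366 2.521 -1.056
vertex -0.182 2.936 -2.15
endloop
endfacet
facet normal -0.297 -0.953 0.058
outer loop
vertex 0.84 0.834 -0.952
vertex -0.707 1.249 -2.046
vertex 1.502 0.564 -1.99
endloop
endfacet
facet normal -0.525 0.214 0.824
outer loop
vertex 0.84 0.834 -0.952
vertex 1.366 2.521 -1.056
vertex -0.707 1.249 -2.046
endloop
endfacet
facet normal 0.297 0.953 -0.059
outer loop
vertex -0.182 2.936 -2.15
vertex 1.366 2.521 -1.056
vertex 0.48 2.666 -3.188
endloop
endfacet
facet normal 0.525 -0.214 -0.824
outer loop
vertex 2.027 2.251 -2.094
vertex 1.502 0.564 -1.99
vertex 0.48 2.666 -3.188
endloop
endfacet
facet normal 0.297 0.953 -0.059
outer loop
vertex 0.48 2.666 -3.188
vertex 1.366 2.521 -1.056
vertex 2.027 2.251 -2.094
endloop
endfacet
facet normal 0.798 -0.213 0.564
outer loop
vertex 2.027 2.251 -2.094
vertex 0.84 0.834 -0.952
vertex 1.502 0.564 -1.99
endloop
endfacet
facet normal 0.798 -0.214 0.564
outer loop
vertex 1.366 2.521 -1.056
vertex 0.84 0.834 -0.952
vertex 2.027 2.251 -2.094
endloop
endfacet

endsolid


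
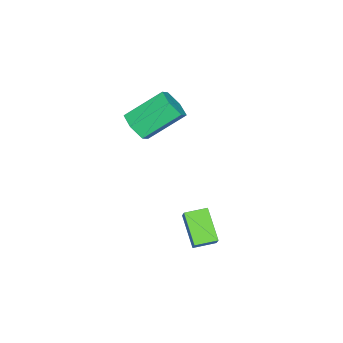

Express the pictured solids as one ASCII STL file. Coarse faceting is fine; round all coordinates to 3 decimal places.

solid 
facet normal -0.657 0.749 0.082
outer loop
vertex -1.264 0.693 -1.855
vertex -0.855 0.981 -1.206
vertex -0.248 1.703 -2.944
endloop
endfacet
facet normal -0.499 -0.352 -0.792
outer loop
vertex 0.475 0.879 -3.034
vertex -1.264 0.693 -1.855
vertex -0.248 1.703 -2.944
endloop
endfacet
facet normal -0.657 0.750 0.082
outer loop
vertex -0.248 1.703 -2.944
vertex -0.855 0.981 -1.206
vertex 0.162 1.991 -2.295
endloop
endfacet
facet normal 0.564 0.561 -0.606
outer loop
vertex 0.162 1.991 -2.295
vertex 0.475 0.879 -3.034
vertex -0.248 1.703 -2.944
endloop
endfacet
facet normal -0.565 -0.561 0.605
outer loop
vertex -1.264 0.693 -1.855
vertex -0.132 0.157 -1.296
vertex -0.855 0.981 -1.206
endloop
endfacet
facet normal -0.499 -0.351 -0.792
outer loop
vertex -0.542 -0.131 -1.945
vertex -1.264 0.693 -1.855
vertex 0.475 0.879 -3.034
endloop
endfacet
facet normal -0.565 -0.561 0.606
outer loop
vertex -0.542 -0.131 -1.945
vertex -0.132 0.157 -1.296
vertex -1.264 0.693 -1.855
endloop
endfacet
facet normal 0.499 0.351 0.792
outer loop
vertex -0.855 0.981 -1.206
vertex -0.132 0.157 -1.296
vertex 0.162 1.991 -2.295
endloop
endfacet
facet normal 0.565 0.561 -0.605
outer loop
vertex 0.884 1.167 -2.385
vertex 0.475 0.879 -3.034
vertex 0.162 1.991 -2.295
endloop
endfacet
facet normal 0.500 0.351 0.792
outer loop
vertex 0.162 1.991 -2.295
vertex -0.132 0.157 -1.296
vertex 0.884 1.167 -2.385
endloop
endfacet
facet normal 0.657 -0.749 -0.081
outer loop
vertex 0.884 1.167 -2.385
vertex -0.542 -0.131 -1.945
vertex 0.475 0.879 -3.034
endloop
endfacet
facet normal 0.657 -0.750 -0.082
outer loop
vertex -0.132 0.157 -1.296
vertex -0.542 -0.131 -1.945
vertex 0.884 1.167 -2.385
endloop
endfacet
facet normal 0.529 -0.617 -0.582
outer loop
vertex -0.944 -2.299 2.391
vertex -1.548 -2.928 2.509
vertex -1.626 -2.363 1.839
endloop
endfacet
facet normal 0.345 0.784 -0.517
outer loop
vertex -0.944 -2.299 2.391
vertex -1.626 -2.363 1.839
vertex -2.108 -0.942 3.674
endloop
endfacet
facet normal 0.344 0.784 -0.517
outer loop
vertex -2.108 -0.942 3.674
vertex -1.626 -2.363 1.839
vertex -2.791 -1.006 3.122
endloop
endfacet
facet normal -0.529 0.616 0.584
outer loop
vertex -2.108 -0.942 3.674
vertex -2.791 -1.006 3.122
vertex -2.712 -1.572 3.791
endloop
endfacet
facet normal 0.529 -0.617 -0.582
outer loop
vertex -1.626 -2.363 1.839
vertex -1.548 -2.928 2.509
vertex -2.23 -2.992 1.957
endloop
endfacet
facet normal -0.499 0.329 -0.801
outer loop
vertex -1.626 -2.363 1.839
vertex -2.23 -2.992 1.957
vertex -2.791 -1.006 3.122
endloop
endfacet
facet normal -0.499 0.329 -0.802
outer loop
vertex -2.791 -1.006 3.122
vertex -2.23 -2.992 1.957
vertex -3.394 -1.635 3.239
endloop
endfacet
facet normal -0.529 0.616 0.584
outer loop
vertex -2.791 -1.006 3.122
vertex -3.394 -1.635 3.239
vertex -2.712 -1.572 3.791
endloop
endfacet
facet normal 0.530 -0.616 -0.583
outer loop
vertex -2.23 -2.992 1.957
vertex -1.548 -2.928 2.509
vertex -2.152 -3.558 2.626
endloop
endfacet
facet normal -0.844 -0.454 -0.286
outer loop
vertex -2.23 -2.992 1.957
vertex -2.152 -3.558 2.626
vertex -3.394 -1.635 3.239
endloop
endfacet
facet normal -0.844 -0.454 -0.285
outer loop
vertex -3.394 -1.635 3.239
vertex -2.152 -3.558 2.626
vertex -3.316 -2.201 3.909
endloop
endfacet
facet normal -0.529 0.617 0.583
outer loop
vertex -3.394 -1.635 3.239
vertex -3.316 -2.201 3.909
vertex -2.712 -1.572 3.791
endloop
endfacet
facet normal 0.529 -0.616 -0.584
outer loop
vertex -2.152 -3.558 2.626
vertex -1.548 -2.928 2.509
vertex -1.469 -3.494 3.178
endloop
endfacet
facet normal -0.344 -0.784 0.517
outer loop
vertex -2.152 -3.558 2.626
vertex -1.469 -3.494 3.178
vertex -3.316 -2.201 3.909
endloop
endfacet
facet normal -0.344 -0.784 0.516
outer loop
vertex -3.316 -2.201 3.909
vertex -1.469 -3.494 3.178
vertex -2.634 -2.137 4.461
endloop
endfacet
facet normal -0.529 0.617 0.582
outer loop
vertex -3.316 -2.201 3.909
vertex -2.634 -2.137 4.461
vertex -2.712 -1.572 3.791
endloop
endfacet
facet normal 0.529 -0.616 -0.584
outer loop
vertex -1.469 -3.494 3.178
vertex -1.548 -2.928 2.509
vertex -0.866 -2.865 3.061
endloop
endfacet
facet normal 0.499 -0.329 0.802
outer loop
vertex -1.469 -3.494 3.178
vertex -0.866 -2.865 3.061
vertex -2.634 -2.137 4.461
endloop
endfacet
facet normal 0.499 -0.329 0.802
outer loop
vertex -2.634 -2.137 4.461
vertex -0.866 -2.865 3.061
vertex -2.03 -1.508 4.343
endloop
endfacet
facet normal -0.529 0.617 0.582
outer loop
vertex -2.634 -2.137 4.461
vertex -2.03 -1.508 4.343
vertex -2.712 -1.572 3.791
endloop
endfacet
facet normal 0.529 -0.617 -0.583
outer loop
vertex -0.866 -2.865 3.061
vertex -1.548 -2.928 2.509
vertex -0.944 -2.299 2.391
endloop
endfacet
facet normal 0.844 0.454 0.285
outer loop
vertex -0.866 -2.865 3.061
vertex -0.944 -2.299 2.391
vertex -2.03 -1.508 4.343
endloop
endfacet
facet normal 0.844 0.454 0.286
outer loop
vertex -2.03 -1.508 4.343
vertex -0.944 -2.299 2.391
vertex -2.108 -0.942 3.674
endloop
endfacet
facet normal -0.530 0.616 0.583
outer loop
vertex -2.03 -1.508 4.343
vertex -2.108 -0.942 3.674
vertex -2.712 -1.572 3.791
endloop
endfacet

endsolid


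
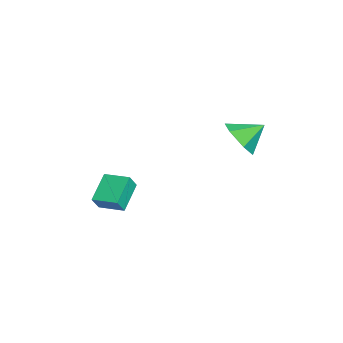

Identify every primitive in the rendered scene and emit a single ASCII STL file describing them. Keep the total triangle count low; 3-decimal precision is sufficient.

solid 
facet normal 0.050 -0.823 -0.566
outer loop
vertex 2.239 2.834 2.456
vertex 1.762 3.286 1.756
vertex 2.72 3.324 1.786
endloop
endfacet
facet normal 0.691 0.249 0.678
outer loop
vertex 2.239 2.834 2.456
vertex 2.72 3.324 1.786
vertex 1.698 4.314 2.464
endloop
endfacet
facet normal 0.050 -0.823 -0.566
outer loop
vertex 2.72 3.324 1.786
vertex 1.762 3.286 1.756
vertex 2.243 3.776 1.086
endloop
endfacet
facet normal 0.693 0.721 -0.007
outer loop
vertex 2.72 3.324 1.786
vertex 2.243 3.776 1.086
vertex 1.698 4.314 2.464
endloop
endfacet
facet normal 0.051 -0.823 -0.566
outer loop
vertex 2.243 3.776 1.086
vertex 1.762 3.286 1.756
vertex 1.284 3.737 1.057
endloop
endfacet
facet normal -0.026 0.928 -0.373
outer loop
vertex 2.243 3.776 1.086
vertex 1.284 3.737 1.057
vertex 1.698 4.314 2.464
endloop
endfacet
facet normal 0.051 -0.823 -0.566
outer loop
vertex 1.284 3.737 1.057
vertex 1.762 3.286 1.756
vertex 0.803 3.247 1.727
endloop
endfacet
facet normal -0.747 0.663 -0.052
outer loop
vertex 1.284 3.737 1.057
vertex 0.803 3.247 1.727
vertex 1.698 4.314 2.464
endloop
endfacet
facet normal 0.051 -0.823 -0.566
outer loop
vertex 0.803 3.247 1.727
vertex 1.762 3.286 1.756
vertex 1.28 2.795 2.427
endloop
endfacet
facet normal -0.749 0.191 0.634
outer loop
vertex 0.803 3.247 1.727
vertex 1.28 2.795 2.427
vertex 1.698 4.314 2.464
endloop
endfacet
facet normal 0.051 -0.823 -0.566
outer loop
vertex 1.28 2.795 2.427
vertex 1.762 3.286 1.756
vertex 2.239 2.834 2.456
endloop
endfacet
facet normal -0.030 -0.016 0.999
outer loop
vertex 1.28 2.795 2.427
vertex 2.239 2.834 2.456
vertex 1.698 4.314 2.464
endloop
endfacet
facet normal -0.475 0.373 -0.797
outer loop
vertex -1.551 -1.514 -2.062
vertex -0.904 -0.519 -1.982
vertex -0.5 -2.124 -2.975
endloop
endfacet
facet normal -0.544 -0.836 -0.067
outer loop
vertex -0.096 -2.441 -2.298
vertex -1.551 -1.514 -2.062
vertex -0.5 -2.124 -2.975
endloop
endfacet
facet normal -0.475 0.373 -0.797
outer loop
vertex -0.5 -2.124 -2.975
vertex -0.904 -0.519 -1.982
vertex 0.147 -1.129 -2.895
endloop
endfacet
facet normal 0.692 -0.401 -0.601
outer loop
vertex 0.147 -1.129 -2.895
vertex -0.096 -2.441 -2.298
vertex -0.5 -2.124 -2.975
endloop
endfacet
facet normal -0.692 0.401 0.601
outer loop
vertex -1.551 -1.514 -2.062
vertex -0.5 -0.836 -1.305
vertex -0.904 -0.519 -1.982
endloop
endfacet
facet normal -0.544 -0.836 -0.067
outer loop
vertex -1.147 -1.831 -1.385
vertex -1.551 -1.514 -2.062
vertex -0.096 -2.441 -2.298
endloop
endfacet
facet normal -0.692 0.401 0.601
outer loop
vertex -1.147 -1.831 -1.385
vertex -0.5 -0.836 -1.305
vertex -1.551 -1.514 -2.062
endloop
endfacet
facet normal 0.544 0.836 0.067
outer loop
vertex -0.904 -0.519 -1.982
vertex -0.5 -0.836 -1.305
vertex 0.147 -1.129 -2.895
endloop
endfacet
facet normal 0.692 -0.401 -0.601
outer loop
vertex 0.551 -1.446 -2.218
vertex -0.096 -2.441 -2.298
vertex 0.147 -1.129 -2.895
endloop
endfacet
facet normal 0.544 0.836 0.067
outer loop
vertex 0.147 -1.129 -2.895
vertex -0.5 -0.836 -1.305
vertex 0.551 -1.446 -2.218
endloop
endfacet
facet normal 0.475 -0.373 0.797
outer loop
vertex 0.551 -1.446 -2.218
vertex -1.147 -1.831 -1.385
vertex -0.096 -2.441 -2.298
endloop
endfacet
facet normal 0.475 -0.373 0.797
outer loop
vertex -0.5 -0.836 -1.305
vertex -1.147 -1.831 -1.385
vertex 0.551 -1.446 -2.218
endloop
endfacet

endsolid


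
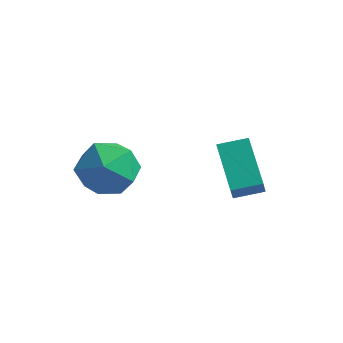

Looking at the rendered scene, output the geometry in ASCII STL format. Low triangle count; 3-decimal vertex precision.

solid 
facet normal -0.849 -0.220 0.480
outer loop
vertex -0.93 0.228 1.422
vertex -0.535 -0.888 1.61
vertex -0.304 -0.028 2.412
endloop
endfacet
facet normal -0.686 0.471 0.555
outer loop
vertex -0.93 0.228 1.422
vertex -0.304 -0.028 2.412
vertex -0.09 0.989 1.814
endloop
endfacet
facet normal -0.643 0.760 -0.096
outer loop
vertex -0.93 0.228 1.422
vertex -0.09 0.989 1.814
vertex -0.189 0.757 0.642
endloop
endfacet
facet normal -0.781 0.247 -0.574
outer loop
vertex -0.93 0.228 1.422
vertex -0.189 0.757 0.642
vertex -0.464 -0.403 0.516
endloop
endfacet
facet normal -0.908 -0.358 -0.218
outer loop
vertex -0.93 0.228 1.422
vertex -0.464 -0.403 0.516
vertex -0.535 -0.888 1.61
endloop
endfacet
facet normal -0.041 0.513 0.858
outer loop
vertex -0.09 0.989 1.814
vertex -0.304 -0.028 2.412
vertex 0.824 0.343 2.244
endloop
endfacet
facet normal -0.305 -0.604 0.736
outer loop
vertex -0.304 -0.028 2.412
vertex -0.535 -0.888 1.61
vertex 0.549 -0.817 2.118
endloop
endfacet
facet normal -0.400 -0.828 -0.393
outer loop
vertex -0.535 -0.888 1.61
vertex -0.464 -0.403 0.516
vertex 0.45 -1.049 0.946
endloop
endfacet
facet normal -0.194 0.151 -0.969
outer loop
vertex -0.464 -0.403 0.516
vertex -0.189 0.757 0.642
vertex 0.664 -0.032 0.348
endloop
endfacet
facet normal 0.028 0.980 -0.196
outer loop
vertex -0.189 0.757 0.642
vertex -0.09 0.989 1.814
vertex 0.895 0.828 1.15
endloop
endfacet
facet normal 0.781 -0.247 0.574
outer loop
vertex 1.29 -0.288 1.338
vertex 0.824 0.343 2.244
vertex 0.549 -0.817 2.118
endloop
endfacet
facet normal 0.643 -0.760 0.096
outer loop
vertex 1.29 -0.288 1.338
vertex 0.549 -0.817 2.118
vertex 0.45 -1.049 0.946
endloop
endfacet
facet normal 0.686 -0.471 -0.555
outer loop
vertex 1.29 -0.288 1.338
vertex 0.45 -1.049 0.946
vertex 0.664 -0.032 0.348
endloop
endfacet
facet normal 0.849 0.220 -0.480
outer loop
vertex 1.29 -0.288 1.338
vertex 0.664 -0.032 0.348
vertex 0.895 0.828 1.15
endloop
endfacet
facet normal 0.908 0.358 0.218
outer loop
vertex 1.29 -0.288 1.338
vertex 0.895 0.828 1.15
vertex 0.824 0.343 2.244
endloop
endfacet
facet normal 0.194 -0.151 0.969
outer loop
vertex 0.549 -0.817 2.118
vertex 0.824 0.343 2.244
vertex -0.304 -0.028 2.412
endloop
endfacet
facet normal -0.028 -0.980 0.196
outer loop
vertex 0.45 -1.049 0.946
vertex 0.549 -0.817 2.118
vertex -0.535 -0.888 1.61
endloop
endfacet
facet normal 0.041 -0.513 -0.858
outer loop
vertex 0.664 -0.032 0.348
vertex 0.45 -1.049 0.946
vertex -0.464 -0.403 0.516
endloop
endfacet
facet normal 0.305 0.604 -0.736
outer loop
vertex 0.895 0.828 1.15
vertex 0.664 -0.032 0.348
vertex -0.189 0.757 0.642
endloop
endfacet
facet normal 0.400 0.828 0.393
outer loop
vertex 0.824 0.343 2.244
vertex 0.895 0.828 1.15
vertex -0.09 0.989 1.814
endloop
endfacet
facet normal -0.603 0.610 0.514
outer loop
vertex 2.331 3.172 1.259
vertex 3.171 3.812 1.484
vertex 2.162 3.671 0.469
endloop
endfacet
facet normal -0.778 -0.593 -0.208
outer loop
vertex 3.349 2.468 -0.544
vertex 2.331 3.172 1.259
vertex 2.162 3.671 0.469
endloop
endfacet
facet normal -0.603 0.610 0.514
outer loop
vertex 2.162 3.671 0.469
vertex 3.171 3.812 1.484
vertex 3.002 4.311 0.694
endloop
endfacet
facet normal -0.178 0.526 -0.832
outer loop
vertex 3.002 4.311 0.694
vertex 3.349 2.468 -0.544
vertex 2.162 3.671 0.469
endloop
endfacet
facet normal 0.178 -0.526 0.832
outer loop
vertex 2.331 3.172 1.259
vertex 4.358 2.609 0.471
vertex 3.171 3.812 1.484
endloop
endfacet
facet normal -0.778 -0.593 -0.208
outer loop
vertex 3.518 1.969 0.246
vertex 2.331 3.172 1.259
vertex 3.349 2.468 -0.544
endloop
endfacet
facet normal 0.178 -0.526 0.832
outer loop
vertex 3.518 1.969 0.246
vertex 4.358 2.609 0.471
vertex 2.331 3.172 1.259
endloop
endfacet
facet normal 0.778 0.593 0.208
outer loop
vertex 3.171 3.812 1.484
vertex 4.358 2.609 0.471
vertex 3.002 4.311 0.694
endloop
endfacet
facet normal -0.178 0.526 -0.832
outer loop
vertex 4.189 3.108 -0.319
vertex 3.349 2.468 -0.544
vertex 3.002 4.311 0.694
endloop
endfacet
facet normal 0.778 0.593 0.208
outer loop
vertex 3.002 4.311 0.694
vertex 4.358 2.609 0.471
vertex 4.189 3.108 -0.319
endloop
endfacet
facet normal 0.603 -0.610 -0.514
outer loop
vertex 4.189 3.108 -0.319
vertex 3.518 1.969 0.246
vertex 3.349 2.468 -0.544
endloop
endfacet
facet normal 0.603 -0.610 -0.514
outer loop
vertex 4.358 2.609 0.471
vertex 3.518 1.969 0.246
vertex 4.189 3.108 -0.319
endloop
endfacet

endsolid


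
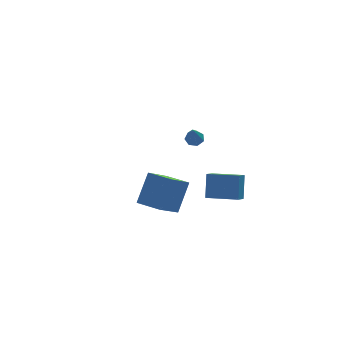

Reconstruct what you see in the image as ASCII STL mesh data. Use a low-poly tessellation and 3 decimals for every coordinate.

solid 
facet normal -0.557 0.824 -0.104
outer loop
vertex -4.03 -3.337 -0.577
vertex -3.013 -2.466 0.881
vertex -2.685 -2.602 -1.954
endloop
endfacet
facet normal -0.514 -0.440 -0.737
outer loop
vertex -1.867 -3.814 -1.801
vertex -4.03 -3.337 -0.577
vertex -2.685 -2.602 -1.954
endloop
endfacet
facet normal -0.556 0.824 -0.104
outer loop
vertex -2.685 -2.602 -1.954
vertex -3.013 -2.466 0.881
vertex -1.668 -1.732 -0.495
endloop
endfacet
facet normal 0.653 0.357 -0.668
outer loop
vertex -1.668 -1.732 -0.495
vertex -1.867 -3.814 -1.801
vertex -2.685 -2.602 -1.954
endloop
endfacet
facet normal -0.653 -0.356 0.668
outer loop
vertex -4.03 -3.337 -0.577
vertex -2.195 -3.678 1.034
vertex -3.013 -2.466 0.881
endloop
endfacet
facet normal -0.514 -0.440 -0.737
outer loop
vertex -3.212 -4.548 -0.425
vertex -4.03 -3.337 -0.577
vertex -1.867 -3.814 -1.801
endloop
endfacet
facet normal -0.653 -0.357 0.668
outer loop
vertex -3.212 -4.548 -0.425
vertex -2.195 -3.678 1.034
vertex -4.03 -3.337 -0.577
endloop
endfacet
facet normal 0.514 0.440 0.737
outer loop
vertex -3.013 -2.466 0.881
vertex -2.195 -3.678 1.034
vertex -1.668 -1.732 -0.495
endloop
endfacet
facet normal 0.653 0.357 -0.668
outer loop
vertex -0.85 -2.943 -0.343
vertex -1.867 -3.814 -1.801
vertex -1.668 -1.732 -0.495
endloop
endfacet
facet normal 0.514 0.440 0.737
outer loop
vertex -1.668 -1.732 -0.495
vertex -2.195 -3.678 1.034
vertex -0.85 -2.943 -0.343
endloop
endfacet
facet normal 0.556 -0.824 0.104
outer loop
vertex -0.85 -2.943 -0.343
vertex -3.212 -4.548 -0.425
vertex -1.867 -3.814 -1.801
endloop
endfacet
facet normal 0.557 -0.824 0.104
outer loop
vertex -2.195 -3.678 1.034
vertex -3.212 -4.548 -0.425
vertex -0.85 -2.943 -0.343
endloop
endfacet
facet normal -0.570 -0.548 0.612
outer loop
vertex 2.774 -1.529 -2.217
vertex 1.32 -0.362 -2.526
vertex 2.322 -2.414 -3.432
endloop
endfacet
facet normal 0.770 -0.617 0.163
outer loop
vertex 2.92 -1.838 -4.074
vertex 2.774 -1.529 -2.217
vertex 2.322 -2.414 -3.432
endloop
endfacet
facet normal -0.570 -0.548 0.612
outer loop
vertex 2.322 -2.414 -3.432
vertex 1.32 -0.362 -2.526
vertex 0.867 -1.247 -3.741
endloop
endfacet
facet normal -0.288 -0.564 -0.774
outer loop
vertex 0.867 -1.247 -3.741
vertex 2.92 -1.838 -4.074
vertex 2.322 -2.414 -3.432
endloop
endfacet
facet normal 0.288 0.564 0.774
outer loop
vertex 2.774 -1.529 -2.217
vertex 1.918 0.214 -3.168
vertex 1.32 -0.362 -2.526
endloop
endfacet
facet normal 0.769 -0.618 0.163
outer loop
vertex 3.373 -0.953 -2.859
vertex 2.774 -1.529 -2.217
vertex 2.92 -1.838 -4.074
endloop
endfacet
facet normal 0.288 0.564 0.774
outer loop
vertex 3.373 -0.953 -2.859
vertex 1.918 0.214 -3.168
vertex 2.774 -1.529 -2.217
endloop
endfacet
facet normal -0.770 0.617 -0.163
outer loop
vertex 1.32 -0.362 -2.526
vertex 1.918 0.214 -3.168
vertex 0.867 -1.247 -3.741
endloop
endfacet
facet normal -0.288 -0.564 -0.774
outer loop
vertex 1.466 -0.671 -4.383
vertex 2.92 -1.838 -4.074
vertex 0.867 -1.247 -3.741
endloop
endfacet
facet normal -0.769 0.618 -0.164
outer loop
vertex 0.867 -1.247 -3.741
vertex 1.918 0.214 -3.168
vertex 1.466 -0.671 -4.383
endloop
endfacet
facet normal 0.570 0.548 -0.612
outer loop
vertex 1.466 -0.671 -4.383
vertex 3.373 -0.953 -2.859
vertex 2.92 -1.838 -4.074
endloop
endfacet
facet normal 0.570 0.549 -0.612
outer loop
vertex 1.918 0.214 -3.168
vertex 3.373 -0.953 -2.859
vertex 1.466 -0.671 -4.383
endloop
endfacet
facet normal 0.252 0.400 -0.881
outer loop
vertex 2.863 4.614 -3.163
vertex 2.579 4.189 -3.437
vertex 2.378 4.704 -3.261
endloop
endfacet
facet normal 0.000 0.737 0.676
outer loop
vertex 2.863 4.614 -3.163
vertex 2.378 4.704 -3.261
vertex 2.161 3.531 -1.983
endloop
endfacet
facet normal 0.254 0.400 -0.881
outer loop
vertex 2.378 4.704 -3.261
vertex 2.579 4.189 -3.437
vertex 2.044 4.407 -3.492
endloop
endfacet
facet normal -0.747 0.548 0.376
outer loop
vertex 2.378 4.704 -3.261
vertex 2.044 4.407 -3.492
vertex 2.161 3.531 -1.983
endloop
endfacet
facet normal 0.253 0.398 -0.882
outer loop
vertex 2.044 4.407 -3.492
vertex 2.579 4.189 -3.437
vertex 2.112 3.945 -3.681
endloop
endfacet
facet normal -0.990 -0.143 -0.006
outer loop
vertex 2.044 4.407 -3.492
vertex 2.112 3.945 -3.681
vertex 2.161 3.531 -1.983
endloop
endfacet
facet normal 0.251 0.400 -0.881
outer loop
vertex 2.112 3.945 -3.681
vertex 2.579 4.189 -3.437
vertex 2.532 3.668 -3.687
endloop
endfacet
facet normal -0.543 -0.819 -0.184
outer loop
vertex 2.112 3.945 -3.681
vertex 2.532 3.668 -3.687
vertex 2.161 3.531 -1.983
endloop
endfacet
facet normal 0.253 0.400 -0.881
outer loop
vertex 2.532 3.668 -3.687
vertex 2.579 4.189 -3.437
vertex 2.987 3.783 -3.504
endloop
endfacet
facet normal 0.253 -0.967 -0.023
outer loop
vertex 2.532 3.668 -3.687
vertex 2.987 3.783 -3.504
vertex 2.161 3.531 -1.983
endloop
endfacet
facet normal 0.253 0.399 -0.881
outer loop
vertex 2.987 3.783 -3.504
vertex 2.579 4.189 -3.437
vertex 3.134 4.204 -3.271
endloop
endfacet
facet normal 0.803 -0.478 0.357
outer loop
vertex 2.987 3.783 -3.504
vertex 3.134 4.204 -3.271
vertex 2.161 3.531 -1.983
endloop
endfacet
facet normal 0.253 0.399 -0.881
outer loop
vertex 3.134 4.204 -3.271
vertex 2.579 4.189 -3.437
vertex 2.863 4.614 -3.163
endloop
endfacet
facet normal 0.690 0.280 0.668
outer loop
vertex 3.134 4.204 -3.271
vertex 2.863 4.614 -3.163
vertex 2.161 3.531 -1.983
endloop
endfacet

endsolid


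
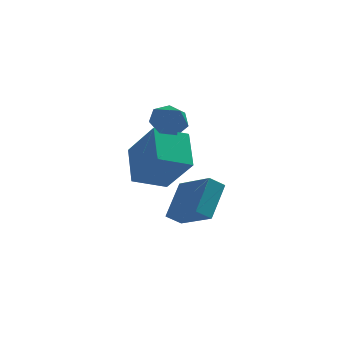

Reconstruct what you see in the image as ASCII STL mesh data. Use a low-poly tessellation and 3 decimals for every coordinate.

solid 
facet normal -0.333 0.703 -0.628
outer loop
vertex 1.2 3.413 1.553
vertex 0.869 3.819 2.183
vertex 1.621 3.893 1.867
endloop
endfacet
facet normal 0.805 -0.528 -0.271
outer loop
vertex 1.2 3.413 1.553
vertex 1.621 3.893 1.867
vertex 1.331 2.841 3.057
endloop
endfacet
facet normal -0.333 0.703 -0.628
outer loop
vertex 1.621 3.893 1.867
vertex 0.869 3.819 2.183
vertex 1.476 4.317 2.419
endloop
endfacet
facet normal 0.969 0.011 0.246
outer loop
vertex 1.621 3.893 1.867
vertex 1.476 4.317 2.419
vertex 1.331 2.841 3.057
endloop
endfacet
facet normal -0.333 0.704 -0.628
outer loop
vertex 1.476 4.317 2.419
vertex 0.869 3.819 2.183
vertex 0.873 4.366 2.794
endloop
endfacet
facet normal 0.522 0.295 0.801
outer loop
vertex 1.476 4.317 2.419
vertex 0.873 4.366 2.794
vertex 1.331 2.841 3.057
endloop
endfacet
facet normal -0.333 0.704 -0.628
outer loop
vertex 0.873 4.366 2.794
vertex 0.869 3.819 2.183
vertex 0.267 4.003 2.709
endloop
endfacet
facet normal -0.201 0.108 0.974
outer loop
vertex 0.873 4.366 2.794
vertex 0.267 4.003 2.709
vertex 1.331 2.841 3.057
endloop
endfacet
facet normal -0.334 0.703 -0.628
outer loop
vertex 0.267 4.003 2.709
vertex 0.869 3.819 2.183
vertex 0.114 3.501 2.228
endloop
endfacet
facet normal -0.655 -0.409 0.635
outer loop
vertex 0.267 4.003 2.709
vertex 0.114 3.501 2.228
vertex 1.331 2.841 3.057
endloop
endfacet
facet normal -0.333 0.703 -0.629
outer loop
vertex 0.114 3.501 2.228
vertex 0.869 3.819 2.183
vertex 0.529 3.238 1.714
endloop
endfacet
facet normal -0.498 -0.866 0.041
outer loop
vertex 0.114 3.501 2.228
vertex 0.529 3.238 1.714
vertex 1.331 2.841 3.057
endloop
endfacet
facet normal -0.334 0.703 -0.628
outer loop
vertex 0.529 3.238 1.714
vertex 0.869 3.819 2.183
vertex 1.2 3.413 1.553
endloop
endfacet
facet normal 0.153 -0.919 -0.363
outer loop
vertex 0.529 3.238 1.714
vertex 1.2 3.413 1.553
vertex 1.331 2.841 3.057
endloop
endfacet
facet normal -0.602 0.666 -0.441
outer loop
vertex 0.737 3.693 -2.975
vertex 1.24 4.981 -1.716
vertex 1.346 3.925 -3.456
endloop
endfacet
facet normal -0.269 -0.689 -0.673
outer loop
vertex 2.56 2.579 -2.564
vertex 0.737 3.693 -2.975
vertex 1.346 3.925 -3.456
endloop
endfacet
facet normal -0.601 0.666 -0.441
outer loop
vertex 1.346 3.925 -3.456
vertex 1.24 4.981 -1.716
vertex 1.849 5.213 -2.196
endloop
endfacet
facet normal 0.753 0.286 -0.593
outer loop
vertex 1.849 5.213 -2.196
vertex 2.56 2.579 -2.564
vertex 1.346 3.925 -3.456
endloop
endfacet
facet normal -0.753 -0.286 0.593
outer loop
vertex 0.737 3.693 -2.975
vertex 2.454 3.635 -0.824
vertex 1.24 4.981 -1.716
endloop
endfacet
facet normal -0.269 -0.688 -0.674
outer loop
vertex 1.951 2.347 -2.084
vertex 0.737 3.693 -2.975
vertex 2.56 2.579 -2.564
endloop
endfacet
facet normal -0.753 -0.286 0.593
outer loop
vertex 1.951 2.347 -2.084
vertex 2.454 3.635 -0.824
vertex 0.737 3.693 -2.975
endloop
endfacet
facet normal 0.269 0.689 0.674
outer loop
vertex 1.24 4.981 -1.716
vertex 2.454 3.635 -0.824
vertex 1.849 5.213 -2.196
endloop
endfacet
facet normal 0.753 0.286 -0.593
outer loop
vertex 3.063 3.867 -1.305
vertex 2.56 2.579 -2.564
vertex 1.849 5.213 -2.196
endloop
endfacet
facet normal 0.269 0.689 0.673
outer loop
vertex 1.849 5.213 -2.196
vertex 2.454 3.635 -0.824
vertex 3.063 3.867 -1.305
endloop
endfacet
facet normal 0.601 -0.666 0.441
outer loop
vertex 3.063 3.867 -1.305
vertex 1.951 2.347 -2.084
vertex 2.56 2.579 -2.564
endloop
endfacet
facet normal 0.602 -0.666 0.441
outer loop
vertex 2.454 3.635 -0.824
vertex 1.951 2.347 -2.084
vertex 3.063 3.867 -1.305
endloop
endfacet
facet normal -0.489 0.460 -0.741
outer loop
vertex -0.539 2.849 -0.708
vertex -0.753 4.351 0.367
vertex 0.801 3.419 -1.239
endloop
endfacet
facet normal 0.115 -0.808 -0.578
outer loop
vertex 1.853 2.429 0.353
vertex -0.539 2.849 -0.708
vertex 0.801 3.419 -1.239
endloop
endfacet
facet normal -0.489 0.460 -0.741
outer loop
vertex 0.801 3.419 -1.239
vertex -0.753 4.351 0.367
vertex 0.587 4.921 -0.164
endloop
endfacet
facet normal 0.864 0.368 -0.342
outer loop
vertex 0.587 4.921 -0.164
vertex 1.853 2.429 0.353
vertex 0.801 3.419 -1.239
endloop
endfacet
facet normal -0.864 -0.368 0.342
outer loop
vertex -0.539 2.849 -0.708
vertex 0.299 3.361 1.959
vertex -0.753 4.351 0.367
endloop
endfacet
facet normal 0.115 -0.808 -0.578
outer loop
vertex 0.513 1.859 0.884
vertex -0.539 2.849 -0.708
vertex 1.853 2.429 0.353
endloop
endfacet
facet normal -0.864 -0.368 0.342
outer loop
vertex 0.513 1.859 0.884
vertex 0.299 3.361 1.959
vertex -0.539 2.849 -0.708
endloop
endfacet
facet normal -0.115 0.808 0.578
outer loop
vertex -0.753 4.351 0.367
vertex 0.299 3.361 1.959
vertex 0.587 4.921 -0.164
endloop
endfacet
facet normal 0.864 0.368 -0.342
outer loop
vertex 1.639 3.931 1.428
vertex 1.853 2.429 0.353
vertex 0.587 4.921 -0.164
endloop
endfacet
facet normal -0.115 0.808 0.578
outer loop
vertex 0.587 4.921 -0.164
vertex 0.299 3.361 1.959
vertex 1.639 3.931 1.428
endloop
endfacet
facet normal 0.489 -0.460 0.741
outer loop
vertex 1.639 3.931 1.428
vertex 0.513 1.859 0.884
vertex 1.853 2.429 0.353
endloop
endfacet
facet normal 0.489 -0.460 0.741
outer loop
vertex 0.299 3.361 1.959
vertex 0.513 1.859 0.884
vertex 1.639 3.931 1.428
endloop
endfacet

endsolid


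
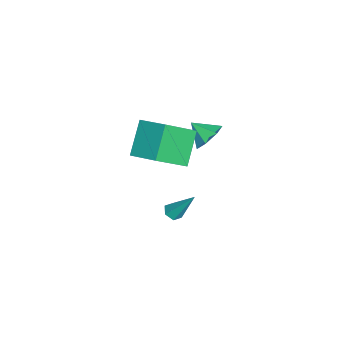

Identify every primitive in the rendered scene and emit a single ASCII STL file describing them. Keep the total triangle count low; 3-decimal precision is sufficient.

solid 
facet normal -0.486 -0.785 -0.384
outer loop
vertex -1.086 -4.535 2.181
vertex -2.122 -3.261 0.888
vertex 0.31 -4.75 0.851
endloop
endfacet
facet normal 0.496 -0.610 0.619
outer loop
vertex 1.122 -3.439 1.492
vertex -1.086 -4.535 2.181
vertex 0.31 -4.75 0.851
endloop
endfacet
facet normal -0.486 -0.785 -0.384
outer loop
vertex 0.31 -4.75 0.851
vertex -2.122 -3.261 0.888
vertex -0.726 -3.475 -0.442
endloop
endfacet
facet normal 0.720 -0.111 -0.686
outer loop
vertex -0.726 -3.475 -0.442
vertex 1.122 -3.439 1.492
vertex 0.31 -4.75 0.851
endloop
endfacet
facet normal -0.720 0.111 0.686
outer loop
vertex -1.086 -4.535 2.181
vertex -1.31 -1.95 1.529
vertex -2.122 -3.261 0.888
endloop
endfacet
facet normal 0.496 -0.610 0.618
outer loop
vertex -0.274 -3.225 2.822
vertex -1.086 -4.535 2.181
vertex 1.122 -3.439 1.492
endloop
endfacet
facet normal -0.720 0.111 0.686
outer loop
vertex -0.274 -3.225 2.822
vertex -1.31 -1.95 1.529
vertex -1.086 -4.535 2.181
endloop
endfacet
facet normal -0.496 0.610 -0.619
outer loop
vertex -2.122 -3.261 0.888
vertex -1.31 -1.95 1.529
vertex -0.726 -3.475 -0.442
endloop
endfacet
facet normal 0.720 -0.111 -0.686
outer loop
vertex 0.086 -2.165 0.199
vertex 1.122 -3.439 1.492
vertex -0.726 -3.475 -0.442
endloop
endfacet
facet normal -0.495 0.610 -0.619
outer loop
vertex -0.726 -3.475 -0.442
vertex -1.31 -1.95 1.529
vertex 0.086 -2.165 0.199
endloop
endfacet
facet normal 0.486 0.785 0.384
outer loop
vertex 0.086 -2.165 0.199
vertex -0.274 -3.225 2.822
vertex 1.122 -3.439 1.492
endloop
endfacet
facet normal 0.487 0.785 0.384
outer loop
vertex -1.31 -1.95 1.529
vertex -0.274 -3.225 2.822
vertex 0.086 -2.165 0.199
endloop
endfacet
facet normal 0.265 0.767 -0.585
outer loop
vertex -1.556 -1.972 -0.103
vertex -2.237 -1.505 0.201
vertex -1.416 -1.548 0.516
endloop
endfacet
facet normal 0.633 -0.698 0.335
outer loop
vertex -1.556 -1.972 -0.103
vertex -1.416 -1.548 0.516
vertex -2.543 -2.395 0.879
endloop
endfacet
facet normal 0.264 0.767 -0.585
outer loop
vertex -1.416 -1.548 0.516
vertex -2.237 -1.505 0.201
vertex -1.894 -1.092 0.898
endloop
endfacet
facet normal 0.456 -0.240 0.857
outer loop
vertex -1.416 -1.548 0.516
vertex -1.894 -1.092 0.898
vertex -2.543 -2.395 0.879
endloop
endfacet
facet normal 0.265 0.767 -0.585
outer loop
vertex -1.894 -1.092 0.898
vertex -2.237 -1.505 0.201
vertex -2.63 -0.947 0.755
endloop
endfacet
facet normal -0.176 0.073 0.982
outer loop
vertex -1.894 -1.092 0.898
vertex -2.63 -0.947 0.755
vertex -2.543 -2.395 0.879
endloop
endfacet
facet normal 0.265 0.767 -0.585
outer loop
vertex -2.63 -0.947 0.755
vertex -2.237 -1.505 0.201
vertex -3.07 -1.222 0.195
endloop
endfacet
facet normal -0.788 0.005 0.616
outer loop
vertex -2.63 -0.947 0.755
vertex -3.07 -1.222 0.195
vertex -2.543 -2.395 0.879
endloop
endfacet
facet normal 0.265 0.767 -0.585
outer loop
vertex -3.07 -1.222 0.195
vertex -2.237 -1.505 0.201
vertex -2.882 -1.711 -0.361
endloop
endfacet
facet normal -0.919 -0.393 0.035
outer loop
vertex -3.07 -1.222 0.195
vertex -2.882 -1.711 -0.361
vertex -2.543 -2.395 0.879
endloop
endfacet
facet normal 0.265 0.767 -0.585
outer loop
vertex -2.882 -1.711 -0.361
vertex -2.237 -1.505 0.201
vertex -2.208 -2.045 -0.494
endloop
endfacet
facet normal -0.471 -0.821 -0.324
outer loop
vertex -2.882 -1.711 -0.361
vertex -2.208 -2.045 -0.494
vertex -2.543 -2.395 0.879
endloop
endfacet
facet normal 0.265 0.767 -0.585
outer loop
vertex -2.208 -2.045 -0.494
vertex -2.237 -1.505 0.201
vertex -1.556 -1.972 -0.103
endloop
endfacet
facet normal 0.221 -0.957 -0.190
outer loop
vertex -2.208 -2.045 -0.494
vertex -1.556 -1.972 -0.103
vertex -2.543 -2.395 0.879
endloop
endfacet
facet normal -0.136 -0.535 -0.834
outer loop
vertex -0.592 -3.31 -4.476
vertex -0.973 -2.987 -4.621
vertex -0.482 -2.891 -4.763
endloop
endfacet
facet normal 0.974 -0.125 0.190
outer loop
vertex -0.592 -3.31 -4.476
vertex -0.482 -2.891 -4.763
vertex -0.707 -1.933 -2.979
endloop
endfacet
facet normal -0.137 -0.535 -0.834
outer loop
vertex -0.482 -2.891 -4.763
vertex -0.973 -2.987 -4.621
vertex -0.862 -2.568 -4.908
endloop
endfacet
facet normal 0.681 0.677 -0.278
outer loop
vertex -0.482 -2.891 -4.763
vertex -0.862 -2.568 -4.908
vertex -0.707 -1.933 -2.979
endloop
endfacet
facet normal -0.135 -0.535 -0.834
outer loop
vertex -0.862 -2.568 -4.908
vertex -0.973 -2.987 -4.621
vertex -1.353 -2.664 -4.767
endloop
endfacet
facet normal -0.262 0.923 -0.283
outer loop
vertex -0.862 -2.568 -4.908
vertex -1.353 -2.664 -4.767
vertex -0.707 -1.933 -2.979
endloop
endfacet
facet normal -0.135 -0.535 -0.834
outer loop
vertex -1.353 -2.664 -4.767
vertex -0.973 -2.987 -4.621
vertex -1.464 -3.083 -4.48
endloop
endfacet
facet normal -0.913 0.366 0.180
outer loop
vertex -1.353 -2.664 -4.767
vertex -1.464 -3.083 -4.48
vertex -0.707 -1.933 -2.979
endloop
endfacet
facet normal -0.135 -0.534 -0.835
outer loop
vertex -1.464 -3.083 -4.48
vertex -0.973 -2.987 -4.621
vertex -1.084 -3.406 -4.335
endloop
endfacet
facet normal -0.621 -0.439 0.649
outer loop
vertex -1.464 -3.083 -4.48
vertex -1.084 -3.406 -4.335
vertex -0.707 -1.933 -2.979
endloop
endfacet
facet normal -0.135 -0.534 -0.835
outer loop
vertex -1.084 -3.406 -4.335
vertex -0.973 -2.987 -4.621
vertex -0.592 -3.31 -4.476
endloop
endfacet
facet normal 0.321 -0.685 0.654
outer loop
vertex -1.084 -3.406 -4.335
vertex -0.592 -3.31 -4.476
vertex -0.707 -1.933 -2.979
endloop
endfacet

endsolid


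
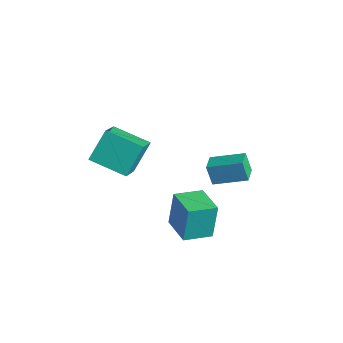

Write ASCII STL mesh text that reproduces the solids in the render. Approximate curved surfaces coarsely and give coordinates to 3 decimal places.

solid 
facet normal -0.670 0.713 -0.205
outer loop
vertex -0.511 1.768 -1.071
vertex 0.471 2.821 -0.617
vertex -0.168 1.833 -1.965
endloop
endfacet
facet normal -0.650 -0.698 -0.300
outer loop
vertex 0.429 1.199 -1.783
vertex -0.511 1.768 -1.071
vertex -0.168 1.833 -1.965
endloop
endfacet
facet normal -0.671 0.713 -0.205
outer loop
vertex -0.168 1.833 -1.965
vertex 0.471 2.821 -0.617
vertex 0.814 2.887 -1.511
endloop
endfacet
facet normal 0.357 0.069 -0.932
outer loop
vertex 0.814 2.887 -1.511
vertex 0.429 1.199 -1.783
vertex -0.168 1.833 -1.965
endloop
endfacet
facet normal -0.357 -0.069 0.932
outer loop
vertex -0.511 1.768 -1.071
vertex 1.068 2.187 -0.435
vertex 0.471 2.821 -0.617
endloop
endfacet
facet normal -0.650 -0.698 -0.301
outer loop
vertex 0.086 1.133 -0.889
vertex -0.511 1.768 -1.071
vertex 0.429 1.199 -1.783
endloop
endfacet
facet normal -0.357 -0.069 0.932
outer loop
vertex 0.086 1.133 -0.889
vertex 1.068 2.187 -0.435
vertex -0.511 1.768 -1.071
endloop
endfacet
facet normal 0.650 0.698 0.301
outer loop
vertex 0.471 2.821 -0.617
vertex 1.068 2.187 -0.435
vertex 0.814 2.887 -1.511
endloop
endfacet
facet normal 0.357 0.069 -0.932
outer loop
vertex 1.411 2.252 -1.329
vertex 0.429 1.199 -1.783
vertex 0.814 2.887 -1.511
endloop
endfacet
facet normal 0.650 0.698 0.300
outer loop
vertex 0.814 2.887 -1.511
vertex 1.068 2.187 -0.435
vertex 1.411 2.252 -1.329
endloop
endfacet
facet normal 0.670 -0.713 0.205
outer loop
vertex 1.411 2.252 -1.329
vertex 0.086 1.133 -0.889
vertex 0.429 1.199 -1.783
endloop
endfacet
facet normal 0.670 -0.713 0.205
outer loop
vertex 1.068 2.187 -0.435
vertex 0.086 1.133 -0.889
vertex 1.411 2.252 -1.329
endloop
endfacet
facet normal -0.971 0.204 -0.127
outer loop
vertex 0.984 -1.126 -0.56
vertex 1.269 0.077 -0.802
vertex 1.113 -1.466 -2.098
endloop
endfacet
facet normal -0.227 -0.955 0.192
outer loop
vertex 2.491 -1.757 -1.918
vertex 0.984 -1.126 -0.56
vertex 1.113 -1.466 -2.098
endloop
endfacet
facet normal -0.971 0.204 -0.127
outer loop
vertex 1.113 -1.466 -2.098
vertex 1.269 0.077 -0.802
vertex 1.398 -0.263 -2.34
endloop
endfacet
facet normal 0.082 -0.215 -0.973
outer loop
vertex 1.398 -0.263 -2.34
vertex 2.491 -1.757 -1.918
vertex 1.113 -1.466 -2.098
endloop
endfacet
facet normal -0.082 0.215 0.973
outer loop
vertex 0.984 -1.126 -0.56
vertex 2.647 -0.214 -0.622
vertex 1.269 0.077 -0.802
endloop
endfacet
facet normal -0.227 -0.955 0.192
outer loop
vertex 2.362 -1.417 -0.38
vertex 0.984 -1.126 -0.56
vertex 2.491 -1.757 -1.918
endloop
endfacet
facet normal -0.082 0.215 0.973
outer loop
vertex 2.362 -1.417 -0.38
vertex 2.647 -0.214 -0.622
vertex 0.984 -1.126 -0.56
endloop
endfacet
facet normal 0.227 0.955 -0.192
outer loop
vertex 1.269 0.077 -0.802
vertex 2.647 -0.214 -0.622
vertex 1.398 -0.263 -2.34
endloop
endfacet
facet normal 0.082 -0.215 -0.973
outer loop
vertex 2.776 -0.554 -2.16
vertex 2.491 -1.757 -1.918
vertex 1.398 -0.263 -2.34
endloop
endfacet
facet normal 0.227 0.955 -0.192
outer loop
vertex 1.398 -0.263 -2.34
vertex 2.647 -0.214 -0.622
vertex 2.776 -0.554 -2.16
endloop
endfacet
facet normal 0.971 -0.204 0.127
outer loop
vertex 2.776 -0.554 -2.16
vertex 2.362 -1.417 -0.38
vertex 2.491 -1.757 -1.918
endloop
endfacet
facet normal 0.971 -0.204 0.127
outer loop
vertex 2.647 -0.214 -0.622
vertex 2.362 -1.417 -0.38
vertex 2.776 -0.554 -2.16
endloop
endfacet
facet normal -0.824 -0.497 0.272
outer loop
vertex -2.94 -1.637 0.746
vertex -3.928 -0.593 -0.337
vertex -2.721 -2.637 -0.417
endloop
endfacet
facet normal 0.549 -0.580 0.602
outer loop
vertex -1.312 -1.787 -0.883
vertex -2.94 -1.637 0.746
vertex -2.721 -2.637 -0.417
endloop
endfacet
facet normal -0.824 -0.497 0.273
outer loop
vertex -2.721 -2.637 -0.417
vertex -3.928 -0.593 -0.337
vertex -3.709 -1.594 -1.5
endloop
endfacet
facet normal 0.141 -0.646 -0.751
outer loop
vertex -3.709 -1.594 -1.5
vertex -1.312 -1.787 -0.883
vertex -2.721 -2.637 -0.417
endloop
endfacet
facet normal -0.141 0.645 0.751
outer loop
vertex -2.94 -1.637 0.746
vertex -2.519 0.257 -0.803
vertex -3.928 -0.593 -0.337
endloop
endfacet
facet normal 0.549 -0.579 0.602
outer loop
vertex -1.531 -0.786 0.28
vertex -2.94 -1.637 0.746
vertex -1.312 -1.787 -0.883
endloop
endfacet
facet normal -0.142 0.645 0.751
outer loop
vertex -1.531 -0.786 0.28
vertex -2.519 0.257 -0.803
vertex -2.94 -1.637 0.746
endloop
endfacet
facet normal -0.549 0.580 -0.602
outer loop
vertex -3.928 -0.593 -0.337
vertex -2.519 0.257 -0.803
vertex -3.709 -1.594 -1.5
endloop
endfacet
facet normal 0.141 -0.645 -0.751
outer loop
vertex -2.3 -0.743 -1.966
vertex -1.312 -1.787 -0.883
vertex -3.709 -1.594 -1.5
endloop
endfacet
facet normal -0.549 0.580 -0.602
outer loop
vertex -3.709 -1.594 -1.5
vertex -2.519 0.257 -0.803
vertex -2.3 -0.743 -1.966
endloop
endfacet
facet normal 0.824 0.497 -0.273
outer loop
vertex -2.3 -0.743 -1.966
vertex -1.531 -0.786 0.28
vertex -1.312 -1.787 -0.883
endloop
endfacet
facet normal 0.824 0.497 -0.272
outer loop
vertex -2.519 0.257 -0.803
vertex -1.531 -0.786 0.28
vertex -2.3 -0.743 -1.966
endloop
endfacet

endsolid


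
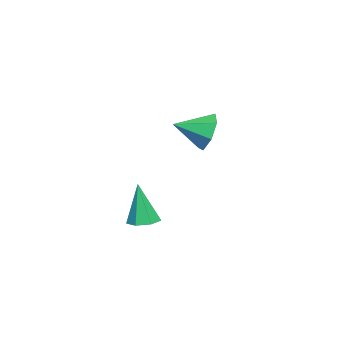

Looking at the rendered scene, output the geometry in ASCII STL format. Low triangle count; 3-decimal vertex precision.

solid 
facet normal -0.397 0.853 -0.340
outer loop
vertex -2.063 2.204 -1.549
vertex -2.773 2.193 -0.749
vertex -1.8 2.637 -0.771
endloop
endfacet
facet normal 0.952 -0.243 -0.187
outer loop
vertex -2.063 2.204 -1.549
vertex -1.8 2.637 -0.771
vertex -2.147 0.847 -0.211
endloop
endfacet
facet normal -0.397 0.852 -0.341
outer loop
vertex -1.8 2.637 -0.771
vertex -2.773 2.193 -0.749
vertex -2.27 2.736 0.023
endloop
endfacet
facet normal 0.860 -0.007 0.510
outer loop
vertex -1.8 2.637 -0.771
vertex -2.27 2.736 0.023
vertex -2.147 0.847 -0.211
endloop
endfacet
facet normal -0.396 0.852 -0.341
outer loop
vertex -2.27 2.736 0.023
vertex -2.773 2.193 -0.749
vertex -3.119 2.427 0.237
endloop
endfacet
facet normal 0.277 -0.100 0.956
outer loop
vertex -2.27 2.736 0.023
vertex -3.119 2.427 0.237
vertex -2.147 0.847 -0.211
endloop
endfacet
facet normal -0.397 0.852 -0.341
outer loop
vertex -3.119 2.427 0.237
vertex -2.773 2.193 -0.749
vertex -3.708 1.941 -0.292
endloop
endfacet
facet normal -0.360 -0.453 0.816
outer loop
vertex -3.119 2.427 0.237
vertex -3.708 1.941 -0.292
vertex -2.147 0.847 -0.211
endloop
endfacet
facet normal -0.396 0.853 -0.340
outer loop
vertex -3.708 1.941 -0.292
vertex -2.773 2.193 -0.749
vertex -3.593 1.646 -1.165
endloop
endfacet
facet normal -0.570 -0.798 0.195
outer loop
vertex -3.708 1.941 -0.292
vertex -3.593 1.646 -1.165
vertex -2.147 0.847 -0.211
endloop
endfacet
facet normal -0.396 0.853 -0.340
outer loop
vertex -3.593 1.646 -1.165
vertex -2.773 2.193 -0.749
vertex -2.861 1.763 -1.725
endloop
endfacet
facet normal -0.195 -0.877 -0.439
outer loop
vertex -3.593 1.646 -1.165
vertex -2.861 1.763 -1.725
vertex -2.147 0.847 -0.211
endloop
endfacet
facet normal -0.396 0.853 -0.340
outer loop
vertex -2.861 1.763 -1.725
vertex -2.773 2.193 -0.749
vertex -2.063 2.204 -1.549
endloop
endfacet
facet normal 0.482 -0.630 -0.609
outer loop
vertex -2.861 1.763 -1.725
vertex -2.063 2.204 -1.549
vertex -2.147 0.847 -0.211
endloop
endfacet
facet normal 0.051 0.140 -0.989
outer loop
vertex 3.191 0.942 -3.959
vertex 2.481 1.061 -3.979
vertex 3.013 1.536 -3.884
endloop
endfacet
facet normal 0.895 0.219 0.389
outer loop
vertex 3.191 0.942 -3.959
vertex 3.013 1.536 -3.884
vertex 2.379 0.779 -2.001
endloop
endfacet
facet normal 0.051 0.141 -0.989
outer loop
vertex 3.013 1.536 -3.884
vertex 2.481 1.061 -3.979
vertex 2.435 1.773 -3.88
endloop
endfacet
facet normal 0.342 0.826 0.447
outer loop
vertex 3.013 1.536 -3.884
vertex 2.435 1.773 -3.88
vertex 2.379 0.779 -2.001
endloop
endfacet
facet normal 0.050 0.141 -0.989
outer loop
vertex 2.435 1.773 -3.88
vertex 2.481 1.061 -3.979
vertex 1.891 1.473 -3.95
endloop
endfacet
facet normal -0.482 0.780 0.399
outer loop
vertex 2.435 1.773 -3.88
vertex 1.891 1.473 -3.95
vertex 2.379 0.779 -2.001
endloop
endfacet
facet normal 0.050 0.141 -0.989
outer loop
vertex 1.891 1.473 -3.95
vertex 2.481 1.061 -3.979
vertex 1.791 0.863 -4.042
endloop
endfacet
facet normal -0.953 0.114 0.279
outer loop
vertex 1.891 1.473 -3.95
vertex 1.791 0.863 -4.042
vertex 2.379 0.779 -2.001
endloop
endfacet
facet normal 0.050 0.142 -0.989
outer loop
vertex 1.791 0.863 -4.042
vertex 2.481 1.061 -3.979
vertex 2.211 0.402 -4.087
endloop
endfacet
facet normal -0.718 -0.672 0.179
outer loop
vertex 1.791 0.863 -4.042
vertex 2.211 0.402 -4.087
vertex 2.379 0.779 -2.001
endloop
endfacet
facet normal 0.051 0.141 -0.989
outer loop
vertex 2.211 0.402 -4.087
vertex 2.481 1.061 -3.979
vertex 2.833 0.437 -4.05
endloop
endfacet
facet normal 0.045 -0.984 0.174
outer loop
vertex 2.211 0.402 -4.087
vertex 2.833 0.437 -4.05
vertex 2.379 0.779 -2.001
endloop
endfacet
facet normal 0.052 0.142 -0.989
outer loop
vertex 2.833 0.437 -4.05
vertex 2.481 1.061 -3.979
vertex 3.191 0.942 -3.959
endloop
endfacet
facet normal 0.763 -0.589 0.267
outer loop
vertex 2.833 0.437 -4.05
vertex 3.191 0.942 -3.959
vertex 2.379 0.779 -2.001
endloop
endfacet

endsolid
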